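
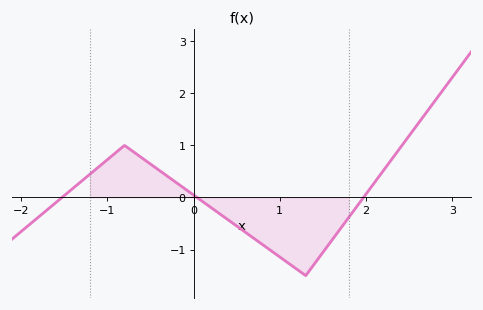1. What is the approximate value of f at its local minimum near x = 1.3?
-1.5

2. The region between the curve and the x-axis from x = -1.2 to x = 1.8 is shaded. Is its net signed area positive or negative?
negative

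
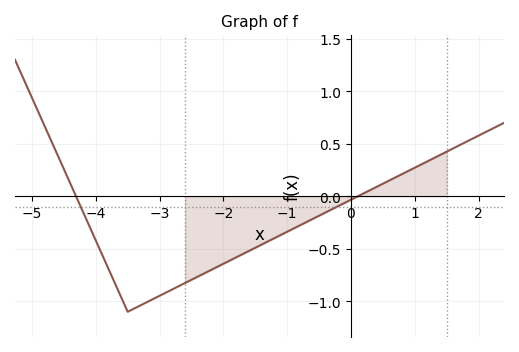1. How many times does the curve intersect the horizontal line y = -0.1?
2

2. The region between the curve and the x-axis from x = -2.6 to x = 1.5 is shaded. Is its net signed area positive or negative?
negative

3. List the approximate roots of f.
-4.31, 0.106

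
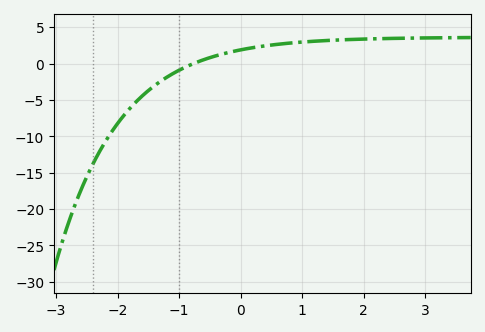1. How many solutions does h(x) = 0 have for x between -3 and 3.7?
1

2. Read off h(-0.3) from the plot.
1.31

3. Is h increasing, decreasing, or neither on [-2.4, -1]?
increasing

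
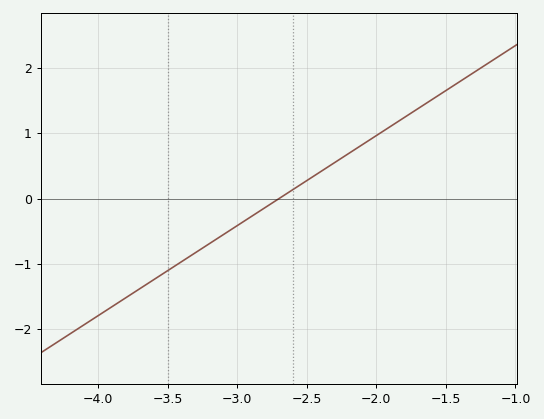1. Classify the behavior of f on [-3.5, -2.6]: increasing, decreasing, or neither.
increasing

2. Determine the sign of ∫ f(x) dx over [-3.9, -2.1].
negative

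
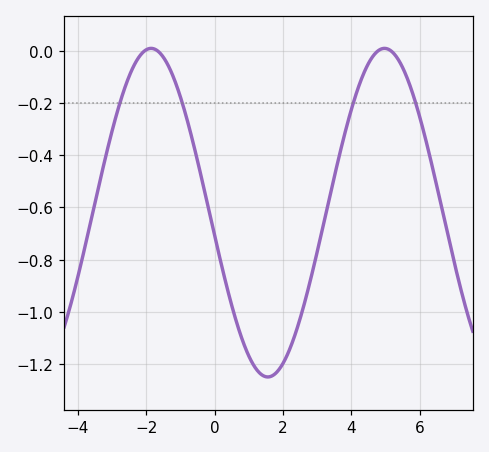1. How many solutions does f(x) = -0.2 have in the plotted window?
4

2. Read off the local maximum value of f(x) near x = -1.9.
0.01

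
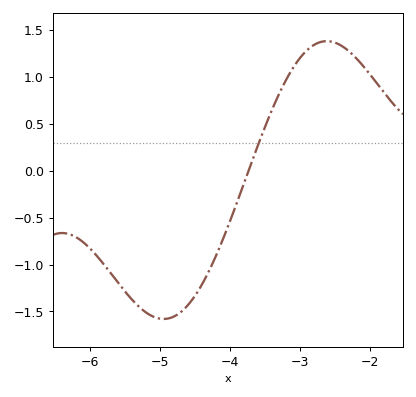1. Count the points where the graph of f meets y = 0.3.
1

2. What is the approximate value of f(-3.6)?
0.275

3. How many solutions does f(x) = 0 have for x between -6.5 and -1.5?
1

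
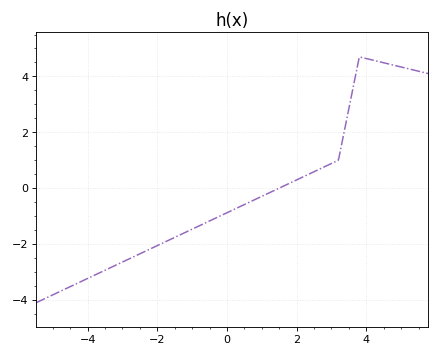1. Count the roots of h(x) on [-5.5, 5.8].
1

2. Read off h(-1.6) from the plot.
-1.8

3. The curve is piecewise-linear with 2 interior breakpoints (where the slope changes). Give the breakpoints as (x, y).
(3.2, 1); (3.8, 4.7)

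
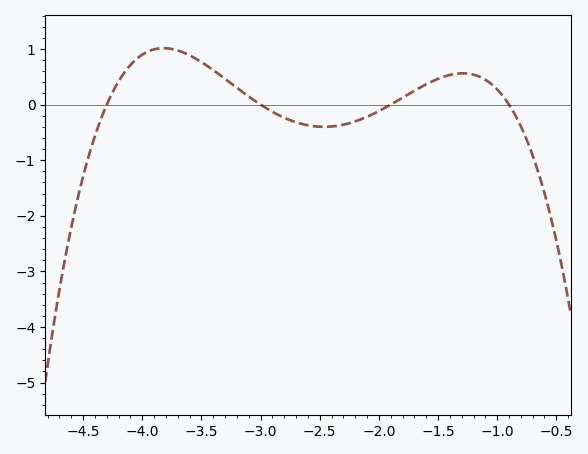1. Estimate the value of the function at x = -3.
0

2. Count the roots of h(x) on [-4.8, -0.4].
4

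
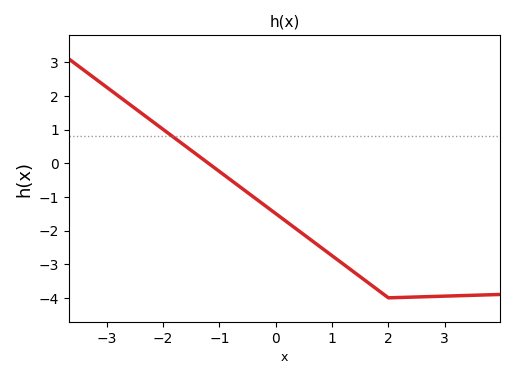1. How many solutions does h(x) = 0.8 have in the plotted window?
1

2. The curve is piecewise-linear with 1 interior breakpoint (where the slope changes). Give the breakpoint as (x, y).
(2, -4)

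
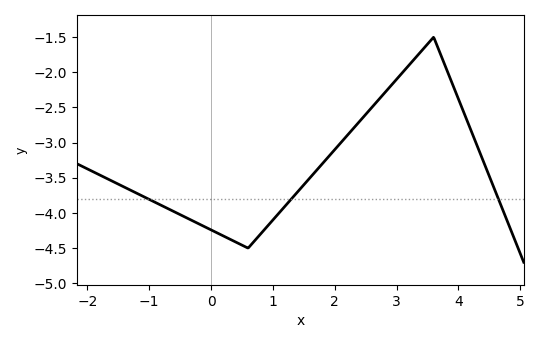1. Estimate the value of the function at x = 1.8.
-3.3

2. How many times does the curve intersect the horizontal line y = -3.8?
3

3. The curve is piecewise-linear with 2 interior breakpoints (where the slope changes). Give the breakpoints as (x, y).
(0.6, -4.5); (3.6, -1.5)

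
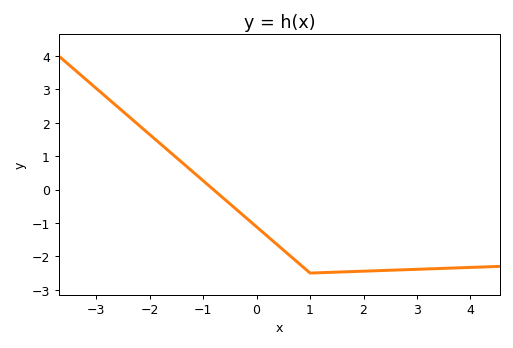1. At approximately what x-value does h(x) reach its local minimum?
1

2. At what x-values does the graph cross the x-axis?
-0.809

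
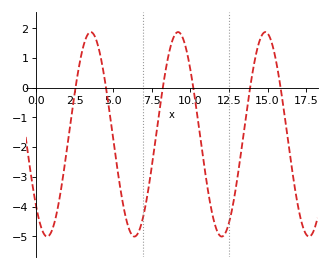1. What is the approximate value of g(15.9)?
-0.2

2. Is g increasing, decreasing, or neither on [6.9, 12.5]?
neither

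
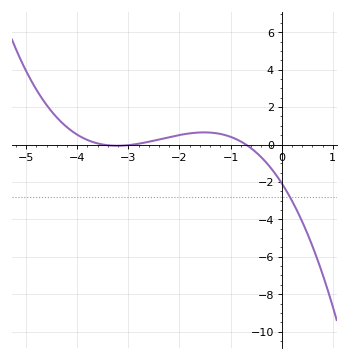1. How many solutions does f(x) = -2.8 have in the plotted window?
1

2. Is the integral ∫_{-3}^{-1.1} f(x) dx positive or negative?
positive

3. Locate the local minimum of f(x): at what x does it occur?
-3.22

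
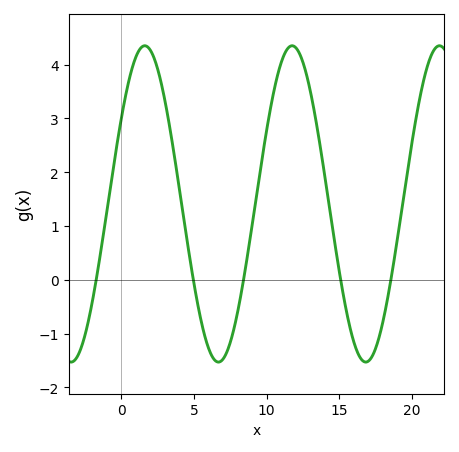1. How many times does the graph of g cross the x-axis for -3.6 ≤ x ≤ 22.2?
5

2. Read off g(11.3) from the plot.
4.24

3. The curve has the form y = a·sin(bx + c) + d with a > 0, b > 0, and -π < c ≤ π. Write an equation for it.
y = 2.94sin(0.62x + 0.57) + 1.41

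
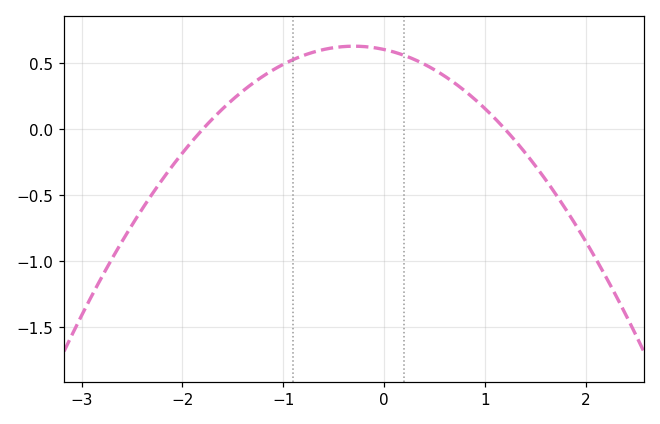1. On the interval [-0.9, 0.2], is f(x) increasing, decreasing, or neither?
neither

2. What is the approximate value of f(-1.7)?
0.1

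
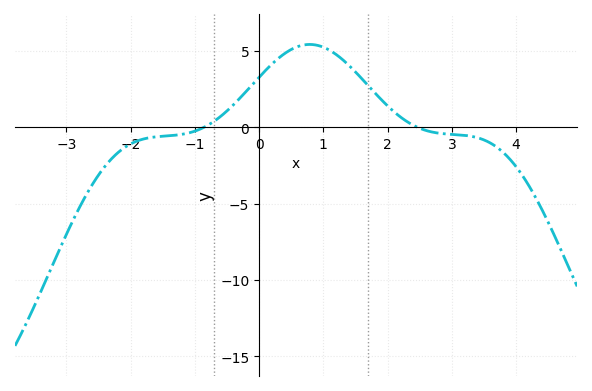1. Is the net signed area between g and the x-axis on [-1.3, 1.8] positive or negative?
positive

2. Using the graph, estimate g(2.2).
0.676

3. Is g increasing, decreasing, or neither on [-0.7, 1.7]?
neither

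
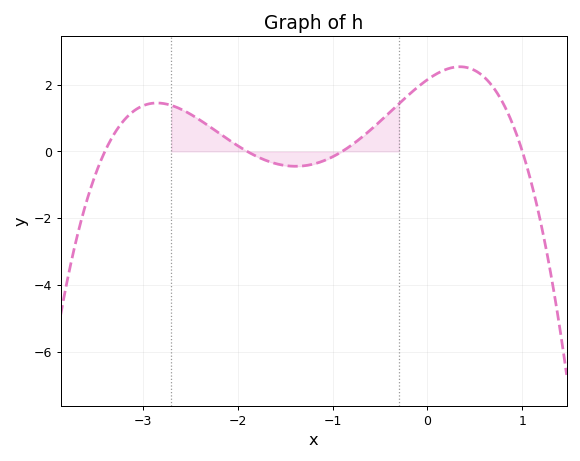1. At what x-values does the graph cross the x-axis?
-3.4, -1.9, -0.9, 1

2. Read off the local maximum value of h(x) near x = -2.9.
1.4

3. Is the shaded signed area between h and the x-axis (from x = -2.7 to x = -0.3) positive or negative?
positive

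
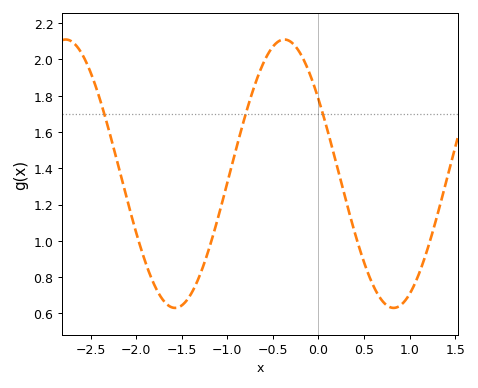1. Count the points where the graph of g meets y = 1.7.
3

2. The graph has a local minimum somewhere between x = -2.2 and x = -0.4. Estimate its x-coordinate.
-1.57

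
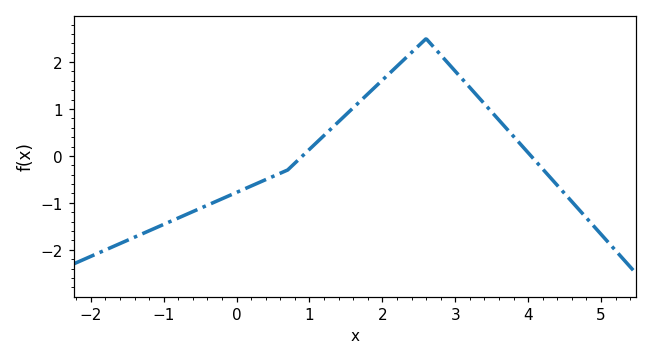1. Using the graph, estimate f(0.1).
-0.709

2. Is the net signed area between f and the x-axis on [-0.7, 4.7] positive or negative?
positive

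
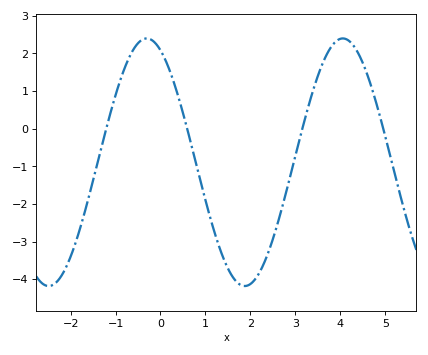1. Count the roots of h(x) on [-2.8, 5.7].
4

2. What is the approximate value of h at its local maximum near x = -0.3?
2.4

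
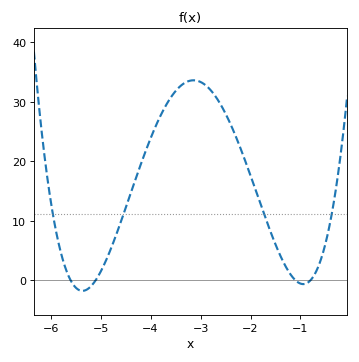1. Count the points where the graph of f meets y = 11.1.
4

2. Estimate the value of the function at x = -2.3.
24.3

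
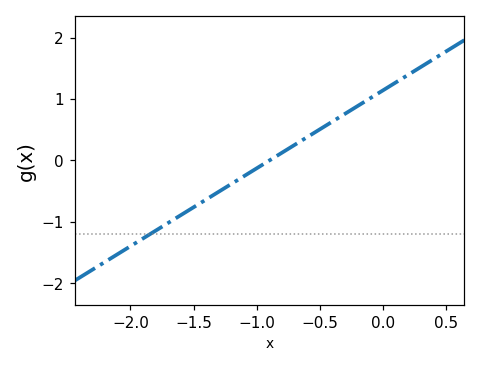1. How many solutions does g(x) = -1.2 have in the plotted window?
1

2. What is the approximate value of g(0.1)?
1.3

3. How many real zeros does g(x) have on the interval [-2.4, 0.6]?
1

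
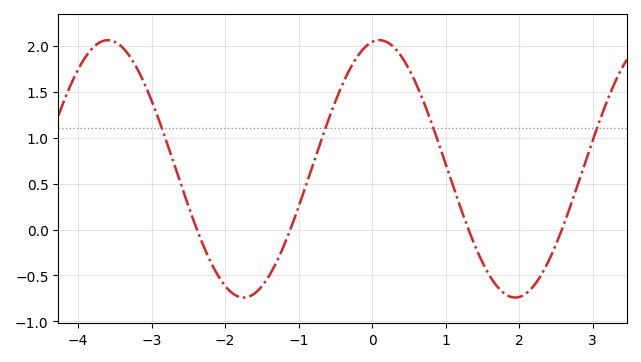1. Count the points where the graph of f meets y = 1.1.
4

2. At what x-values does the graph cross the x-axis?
-2.38, -1.11, 1.31, 2.58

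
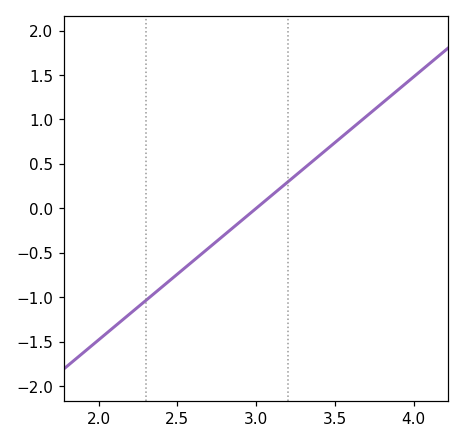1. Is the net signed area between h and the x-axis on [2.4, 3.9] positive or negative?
positive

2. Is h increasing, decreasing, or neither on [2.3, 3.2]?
increasing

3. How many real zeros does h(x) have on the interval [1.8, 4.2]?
1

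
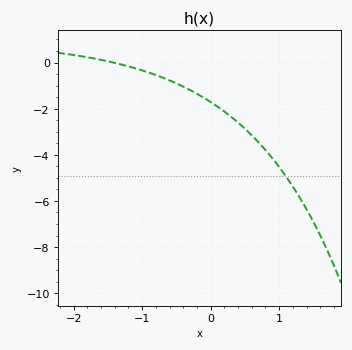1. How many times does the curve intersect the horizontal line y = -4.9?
1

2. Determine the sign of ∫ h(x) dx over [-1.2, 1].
negative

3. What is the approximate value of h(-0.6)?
-0.773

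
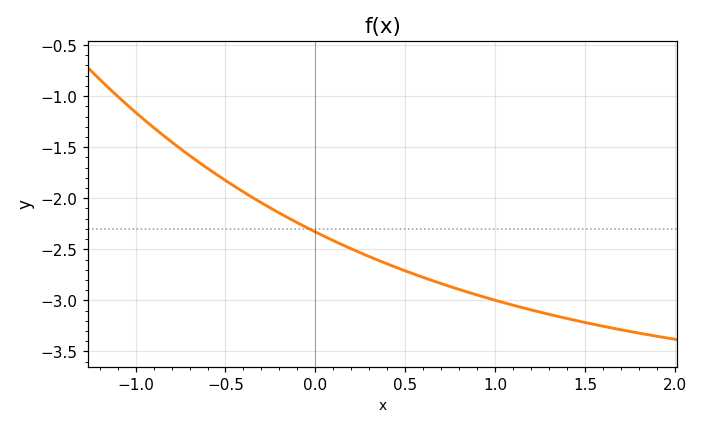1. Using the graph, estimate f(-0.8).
-1.45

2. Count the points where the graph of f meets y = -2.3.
1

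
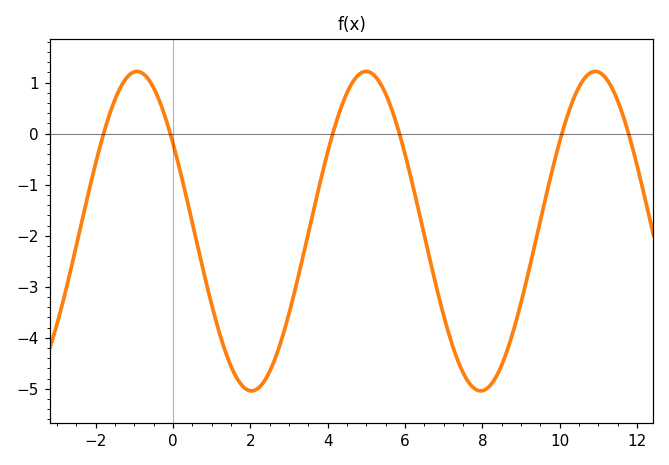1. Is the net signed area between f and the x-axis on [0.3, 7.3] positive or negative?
negative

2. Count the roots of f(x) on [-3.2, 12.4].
6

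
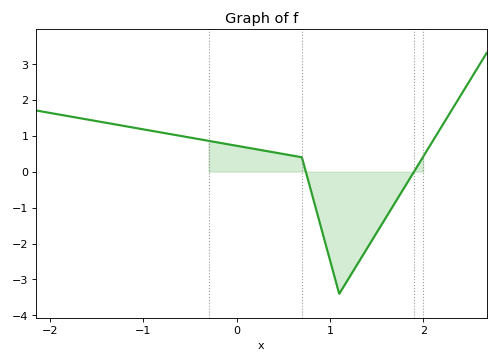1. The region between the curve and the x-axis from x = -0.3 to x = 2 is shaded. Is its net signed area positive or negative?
negative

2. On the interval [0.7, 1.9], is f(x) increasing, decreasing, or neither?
neither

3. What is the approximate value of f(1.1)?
-3.4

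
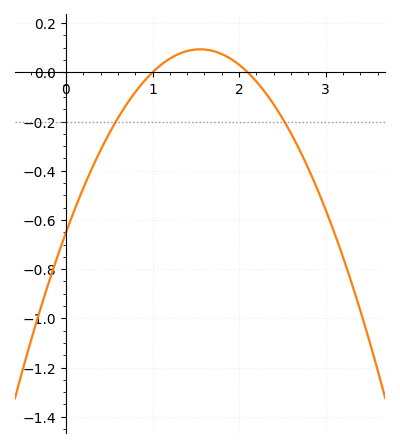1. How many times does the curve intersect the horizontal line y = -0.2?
2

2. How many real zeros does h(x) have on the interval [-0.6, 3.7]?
2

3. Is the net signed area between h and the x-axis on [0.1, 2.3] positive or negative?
negative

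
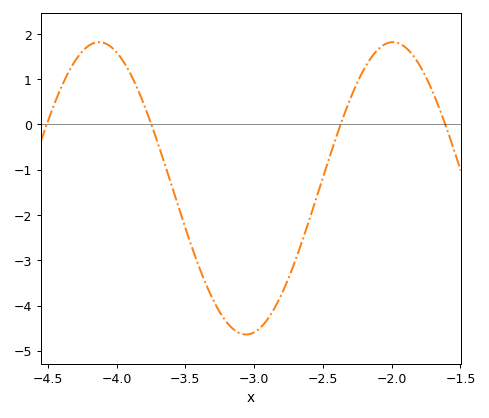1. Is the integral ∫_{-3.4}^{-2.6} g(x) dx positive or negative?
negative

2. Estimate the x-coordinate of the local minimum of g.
-3.05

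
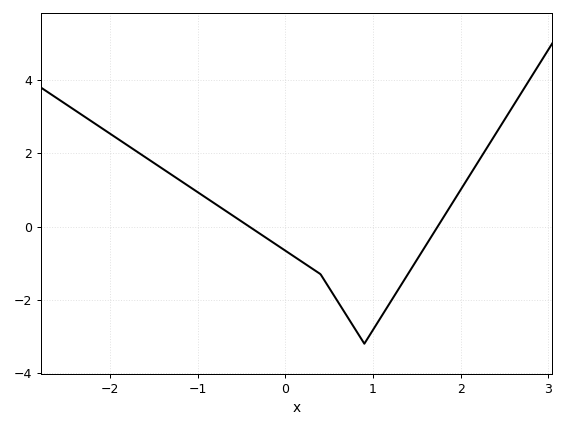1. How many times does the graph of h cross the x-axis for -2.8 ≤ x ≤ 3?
2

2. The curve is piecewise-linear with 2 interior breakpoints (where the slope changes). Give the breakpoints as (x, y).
(0.4, -1.3); (0.9, -3.2)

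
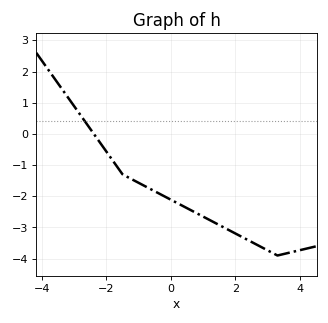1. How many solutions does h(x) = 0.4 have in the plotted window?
1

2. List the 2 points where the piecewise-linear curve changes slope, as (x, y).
(-1.5, -1.3); (3.3, -3.9)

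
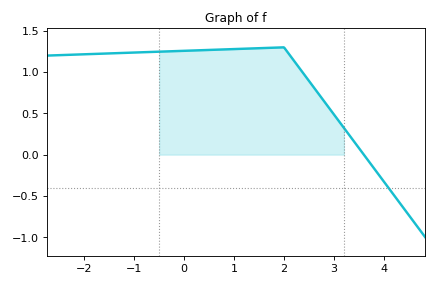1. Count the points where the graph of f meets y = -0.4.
1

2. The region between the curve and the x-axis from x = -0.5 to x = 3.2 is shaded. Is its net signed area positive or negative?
positive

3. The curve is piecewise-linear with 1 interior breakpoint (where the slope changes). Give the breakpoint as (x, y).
(2, 1.3)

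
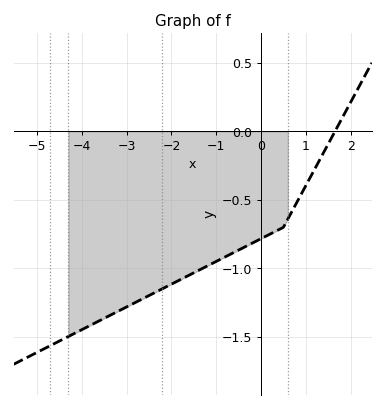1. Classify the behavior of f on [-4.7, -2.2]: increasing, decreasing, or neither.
increasing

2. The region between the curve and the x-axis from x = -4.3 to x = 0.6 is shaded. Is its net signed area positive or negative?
negative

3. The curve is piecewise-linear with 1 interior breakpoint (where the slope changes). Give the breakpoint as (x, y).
(0.5, -0.7)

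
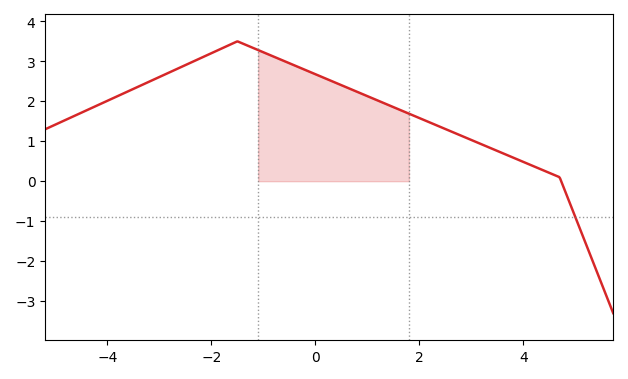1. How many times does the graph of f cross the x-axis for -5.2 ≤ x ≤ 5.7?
1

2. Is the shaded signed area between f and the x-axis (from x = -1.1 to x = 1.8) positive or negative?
positive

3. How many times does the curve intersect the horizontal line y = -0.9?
1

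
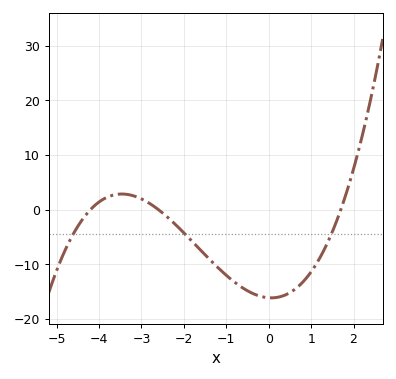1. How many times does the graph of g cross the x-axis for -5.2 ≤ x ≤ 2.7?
3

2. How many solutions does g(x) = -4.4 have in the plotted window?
3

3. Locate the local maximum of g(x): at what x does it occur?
-3.4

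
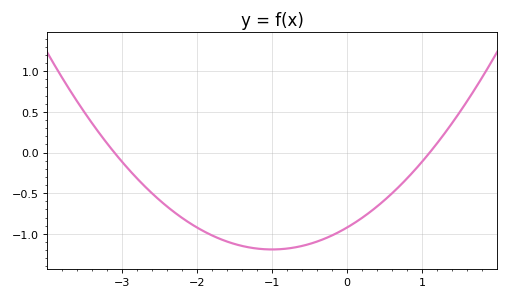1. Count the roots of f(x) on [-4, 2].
2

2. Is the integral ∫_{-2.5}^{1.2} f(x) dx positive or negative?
negative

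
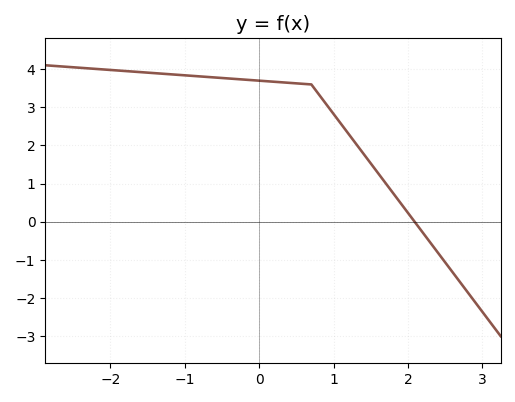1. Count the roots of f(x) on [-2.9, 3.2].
1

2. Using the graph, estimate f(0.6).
3.6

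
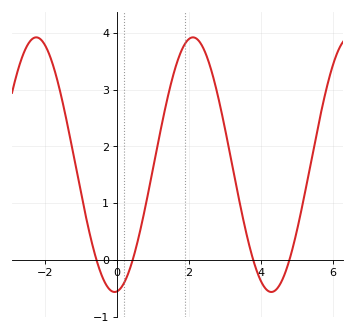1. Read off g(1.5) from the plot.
3.1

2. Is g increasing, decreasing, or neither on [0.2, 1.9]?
increasing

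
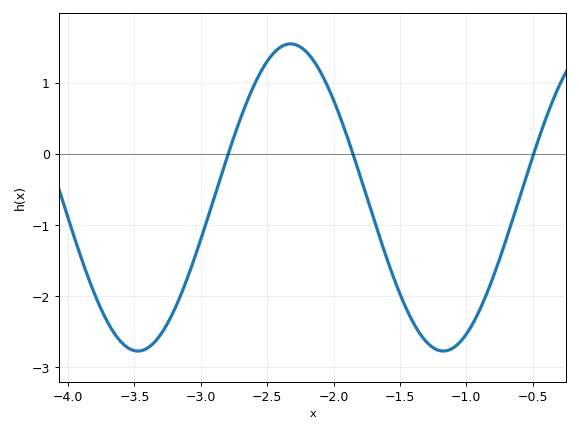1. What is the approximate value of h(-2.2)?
1.43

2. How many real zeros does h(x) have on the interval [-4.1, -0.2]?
3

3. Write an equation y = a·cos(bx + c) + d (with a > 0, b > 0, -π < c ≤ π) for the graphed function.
y = 2.16cos(2.73x + 0.06) - 0.61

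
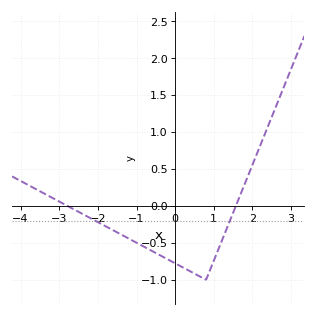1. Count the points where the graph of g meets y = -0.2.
2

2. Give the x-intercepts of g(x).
-2.79, 1.57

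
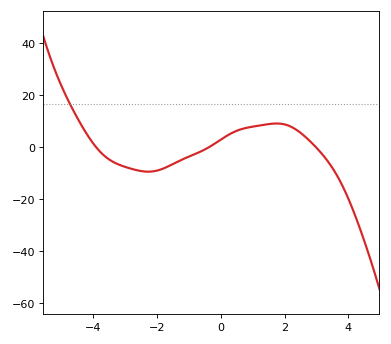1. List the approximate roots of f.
-4, -0.4, 3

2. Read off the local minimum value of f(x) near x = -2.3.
-10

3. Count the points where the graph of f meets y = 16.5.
1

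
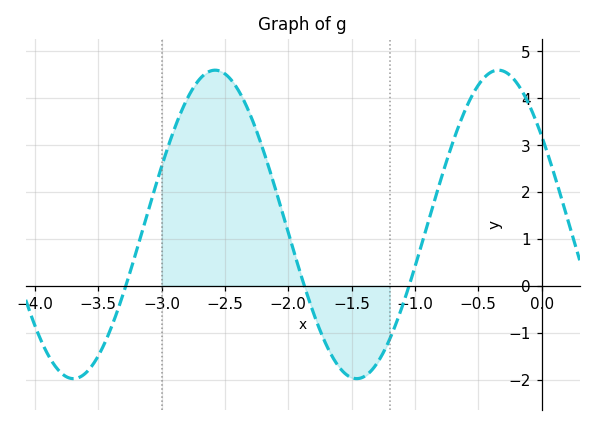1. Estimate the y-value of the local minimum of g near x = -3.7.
-1.98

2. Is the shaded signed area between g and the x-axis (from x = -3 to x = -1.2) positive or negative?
positive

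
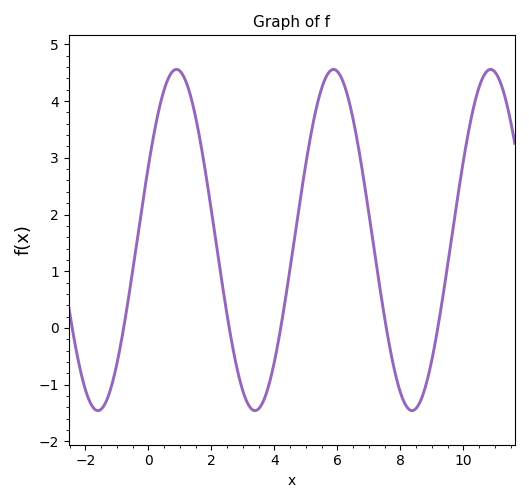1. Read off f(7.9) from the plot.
-0.948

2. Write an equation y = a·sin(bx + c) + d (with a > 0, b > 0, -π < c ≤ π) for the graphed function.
y = 3.01sin(1.26x + 0.45) + 1.55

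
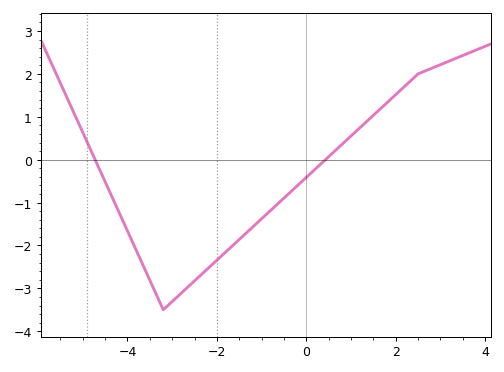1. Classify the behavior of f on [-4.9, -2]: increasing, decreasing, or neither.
neither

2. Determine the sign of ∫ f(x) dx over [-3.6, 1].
negative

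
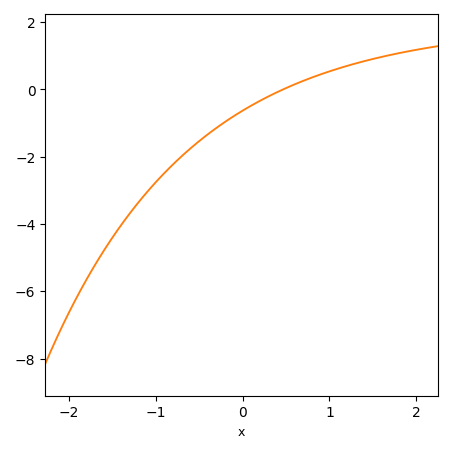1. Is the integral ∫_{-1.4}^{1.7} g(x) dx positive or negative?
negative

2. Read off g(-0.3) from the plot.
-1.2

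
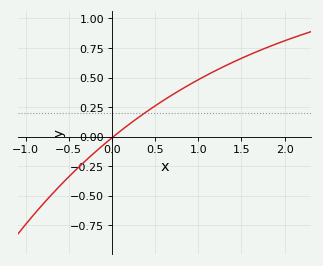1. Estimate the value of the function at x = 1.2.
0.56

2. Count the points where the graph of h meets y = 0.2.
1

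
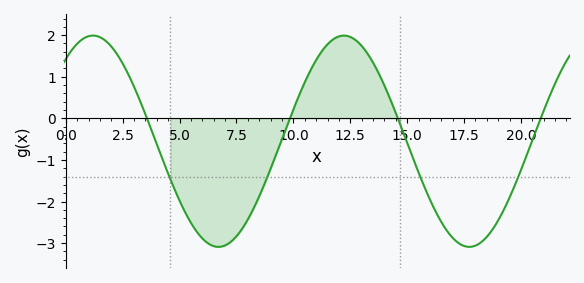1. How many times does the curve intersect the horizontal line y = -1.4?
4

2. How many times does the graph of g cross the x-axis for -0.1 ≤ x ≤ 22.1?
4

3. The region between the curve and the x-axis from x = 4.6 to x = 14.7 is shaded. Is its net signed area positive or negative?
negative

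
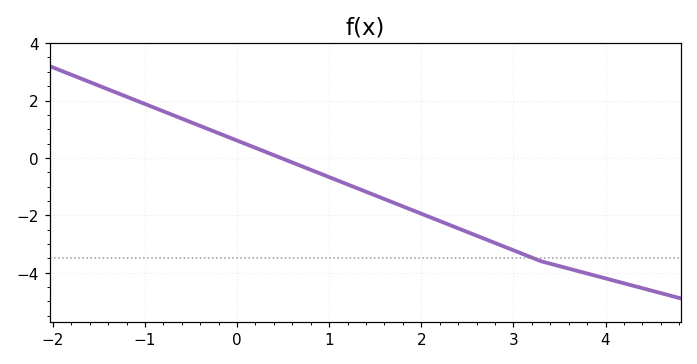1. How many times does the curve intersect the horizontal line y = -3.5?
1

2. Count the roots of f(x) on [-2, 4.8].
1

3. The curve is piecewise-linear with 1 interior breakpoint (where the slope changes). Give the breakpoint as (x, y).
(3.3, -3.6)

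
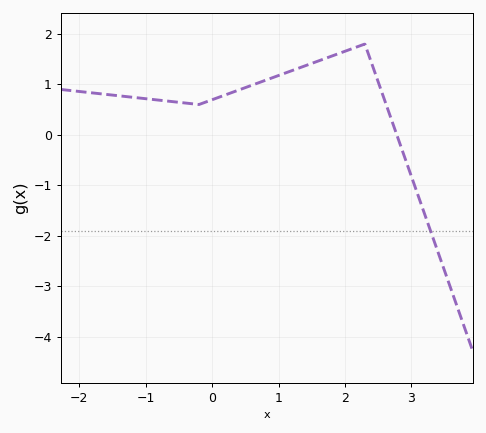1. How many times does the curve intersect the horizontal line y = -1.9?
1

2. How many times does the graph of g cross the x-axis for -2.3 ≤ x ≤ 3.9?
1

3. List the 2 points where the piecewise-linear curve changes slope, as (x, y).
(-0.2, 0.6); (2.3, 1.8)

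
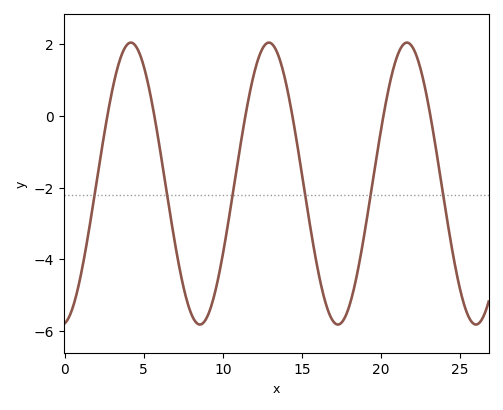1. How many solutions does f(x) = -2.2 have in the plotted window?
6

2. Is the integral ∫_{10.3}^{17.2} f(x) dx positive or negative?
negative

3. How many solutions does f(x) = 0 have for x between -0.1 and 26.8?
6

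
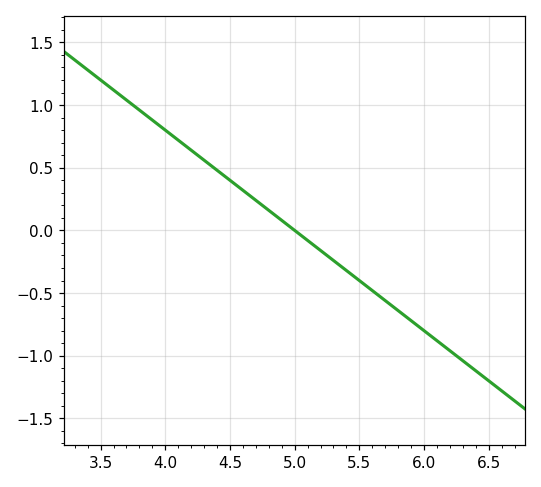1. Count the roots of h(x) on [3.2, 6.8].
1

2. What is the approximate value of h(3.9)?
0.9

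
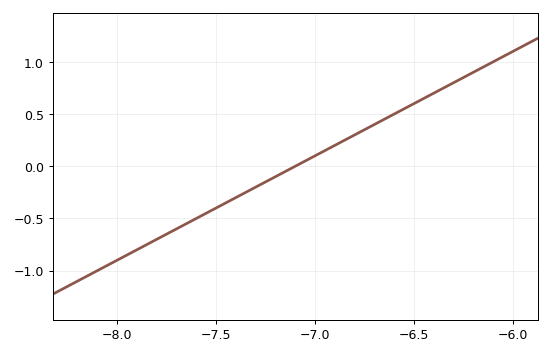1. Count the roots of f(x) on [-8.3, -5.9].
1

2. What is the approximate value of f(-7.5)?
-0.4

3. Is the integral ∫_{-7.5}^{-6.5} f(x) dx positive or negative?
positive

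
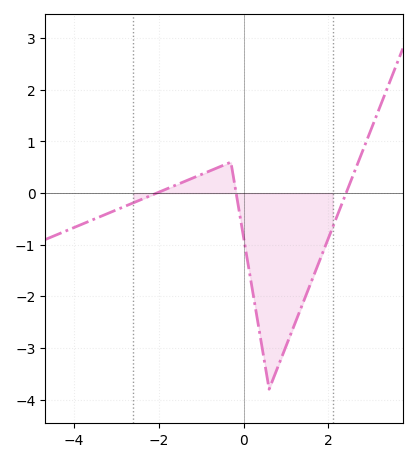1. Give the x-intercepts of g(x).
-2.05, -0.177, 2.42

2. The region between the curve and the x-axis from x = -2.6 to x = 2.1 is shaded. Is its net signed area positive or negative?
negative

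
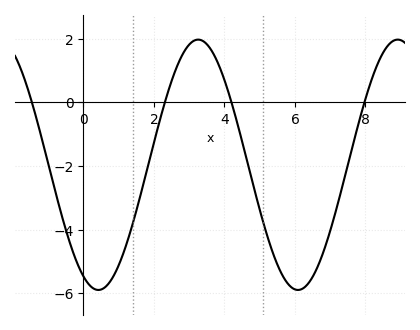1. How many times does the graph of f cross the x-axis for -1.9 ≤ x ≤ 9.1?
4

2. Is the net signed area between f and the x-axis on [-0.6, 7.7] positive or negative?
negative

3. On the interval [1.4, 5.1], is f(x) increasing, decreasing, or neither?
neither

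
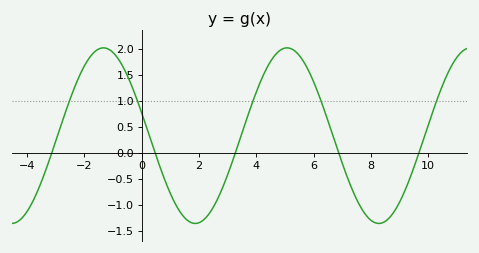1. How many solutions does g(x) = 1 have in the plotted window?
5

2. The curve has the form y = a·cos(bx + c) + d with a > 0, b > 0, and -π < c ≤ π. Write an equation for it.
y = 1.69cos(0.98x + 1.31) + 0.33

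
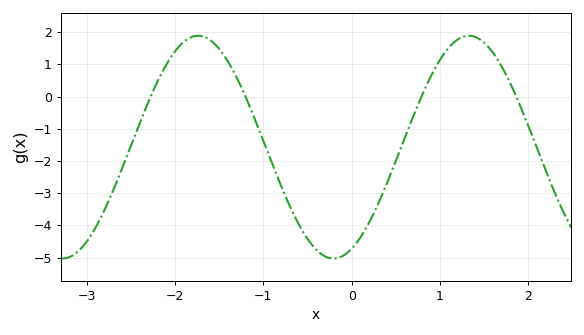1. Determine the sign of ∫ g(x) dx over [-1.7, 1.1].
negative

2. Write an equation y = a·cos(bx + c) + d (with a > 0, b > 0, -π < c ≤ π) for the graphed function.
y = 3.46cos(2.05x - 2.72) - 1.57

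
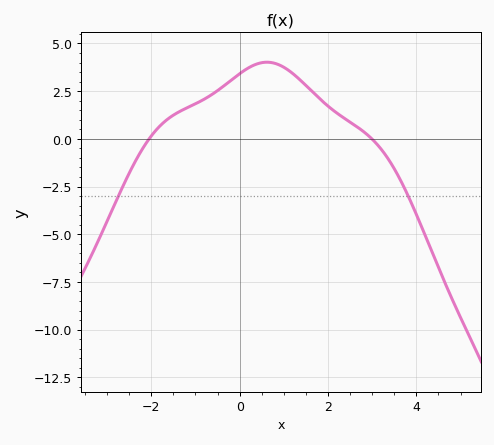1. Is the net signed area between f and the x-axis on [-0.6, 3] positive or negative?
positive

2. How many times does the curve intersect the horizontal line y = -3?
2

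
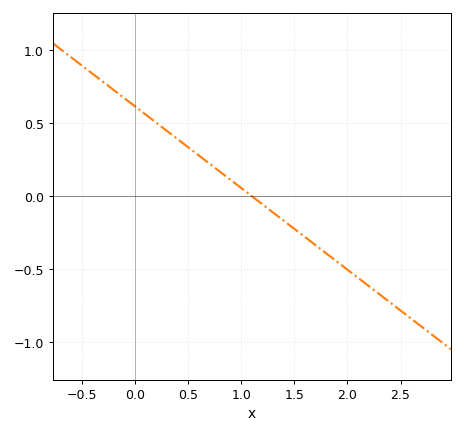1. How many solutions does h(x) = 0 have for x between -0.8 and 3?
1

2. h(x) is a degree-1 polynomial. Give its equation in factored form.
y = -0.56(x - 1.1)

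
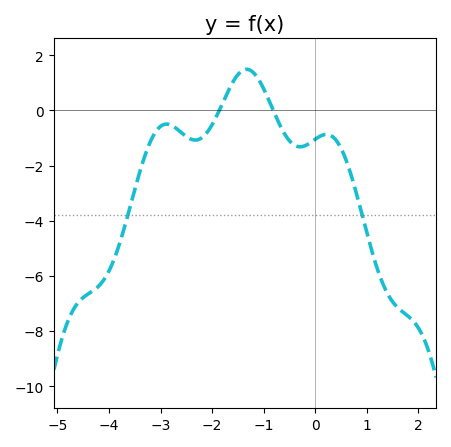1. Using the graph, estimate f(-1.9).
-0.15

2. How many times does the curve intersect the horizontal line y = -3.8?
2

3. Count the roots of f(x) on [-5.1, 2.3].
2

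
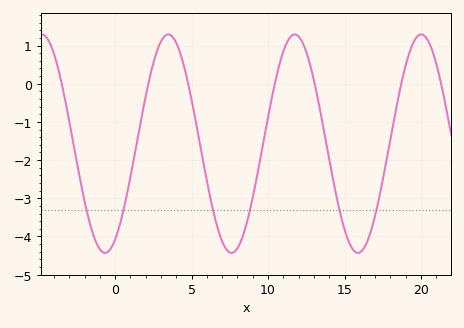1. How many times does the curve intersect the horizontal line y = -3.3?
6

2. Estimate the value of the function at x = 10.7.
0.4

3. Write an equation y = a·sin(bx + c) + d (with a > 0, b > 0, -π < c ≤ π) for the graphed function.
y = 2.86sin(0.76x - 1.1) - 1.57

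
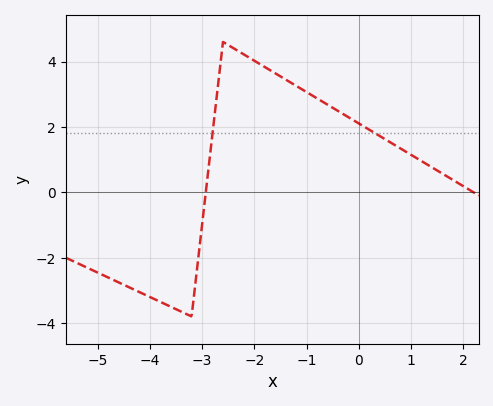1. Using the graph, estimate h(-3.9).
-3.2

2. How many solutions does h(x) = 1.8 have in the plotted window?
2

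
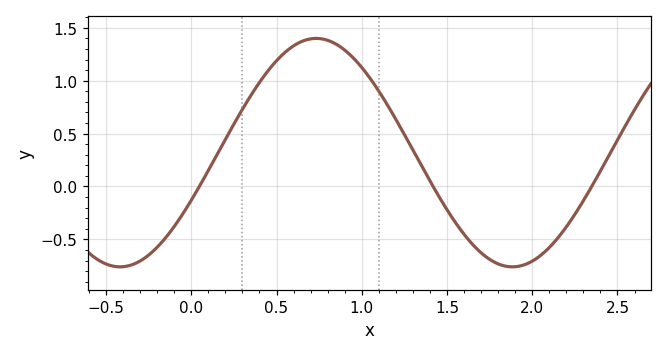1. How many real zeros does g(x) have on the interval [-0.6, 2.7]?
3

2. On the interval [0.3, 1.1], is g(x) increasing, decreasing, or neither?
neither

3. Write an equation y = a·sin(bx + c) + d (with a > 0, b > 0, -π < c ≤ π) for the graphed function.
y = 1.08sin(2.73x - 0.43) + 0.32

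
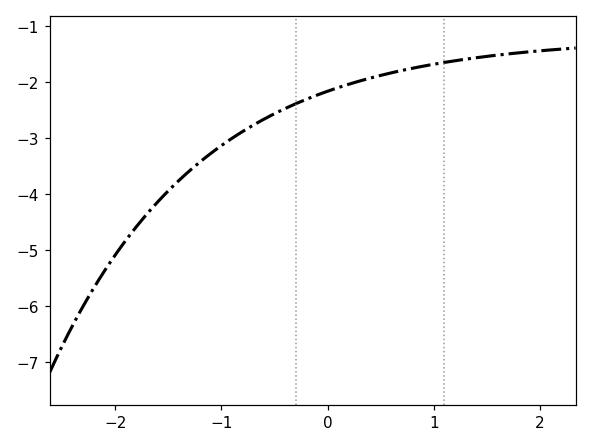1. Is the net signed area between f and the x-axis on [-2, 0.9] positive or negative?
negative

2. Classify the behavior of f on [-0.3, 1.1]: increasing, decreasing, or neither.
increasing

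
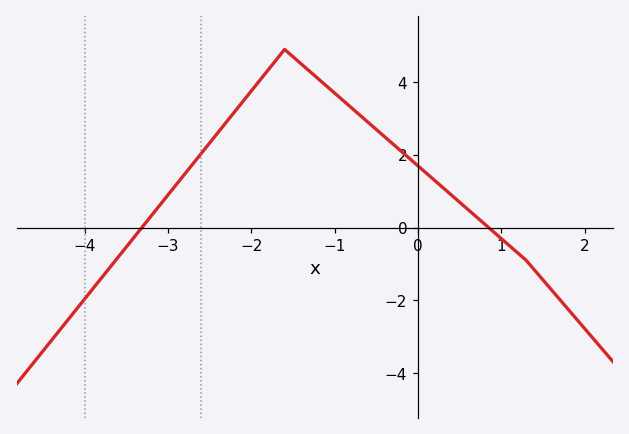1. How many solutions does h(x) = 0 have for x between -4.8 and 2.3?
2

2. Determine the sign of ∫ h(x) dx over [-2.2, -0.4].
positive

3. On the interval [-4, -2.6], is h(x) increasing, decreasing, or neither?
increasing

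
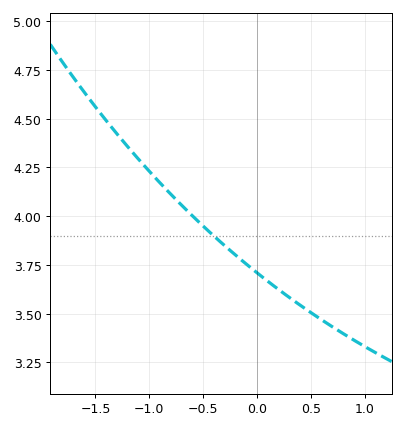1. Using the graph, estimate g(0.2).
3.62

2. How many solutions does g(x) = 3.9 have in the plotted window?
1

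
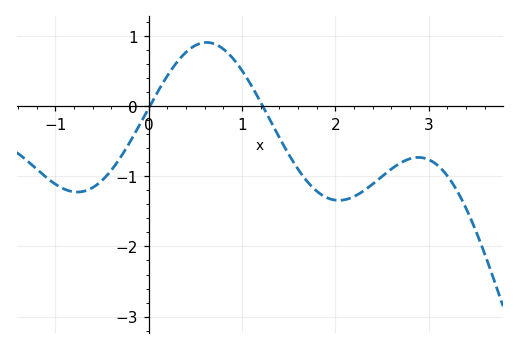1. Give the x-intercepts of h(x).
0.011, 1.22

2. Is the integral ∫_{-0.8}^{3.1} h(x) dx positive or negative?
negative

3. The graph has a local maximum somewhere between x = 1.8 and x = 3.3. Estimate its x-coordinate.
2.89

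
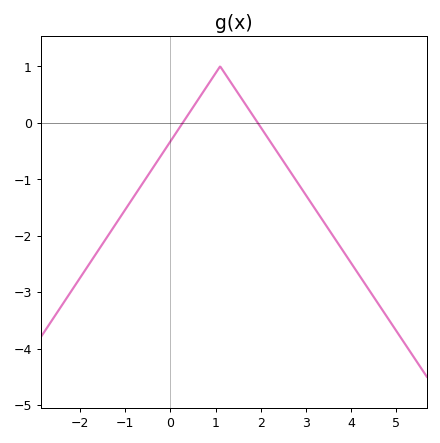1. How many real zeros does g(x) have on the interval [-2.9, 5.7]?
2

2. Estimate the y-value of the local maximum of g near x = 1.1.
0.999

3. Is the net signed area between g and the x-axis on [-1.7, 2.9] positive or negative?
negative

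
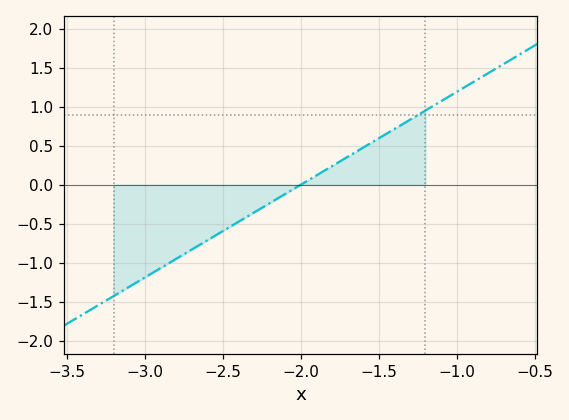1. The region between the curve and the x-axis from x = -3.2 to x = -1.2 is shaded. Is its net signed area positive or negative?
negative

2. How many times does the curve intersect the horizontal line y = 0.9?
1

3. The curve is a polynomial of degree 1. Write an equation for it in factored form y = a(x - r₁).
y = 1.19(x + 2)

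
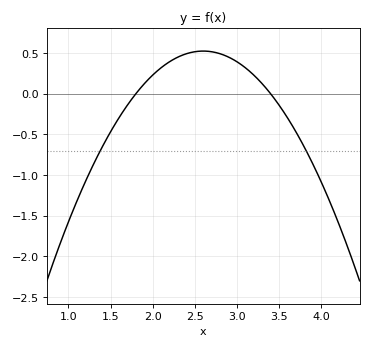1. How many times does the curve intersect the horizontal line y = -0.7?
2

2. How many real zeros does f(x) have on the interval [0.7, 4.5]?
2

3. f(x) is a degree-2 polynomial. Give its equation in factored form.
y = -0.82(x - 1.8)(x - 3.4)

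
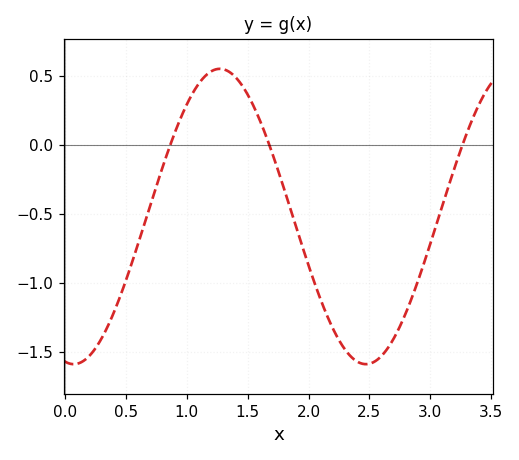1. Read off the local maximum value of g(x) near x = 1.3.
0.55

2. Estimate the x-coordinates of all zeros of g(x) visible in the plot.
0.866, 1.68, 3.26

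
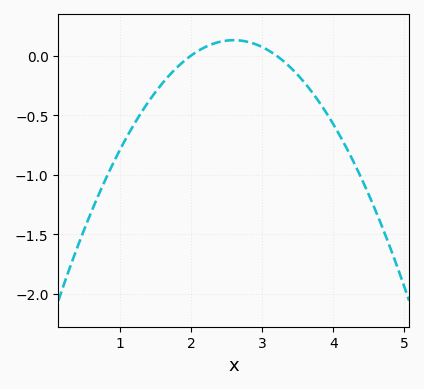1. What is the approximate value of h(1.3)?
-0.5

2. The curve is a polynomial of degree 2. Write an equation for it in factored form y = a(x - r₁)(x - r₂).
y = -0.36(x - 2)(x - 3.2)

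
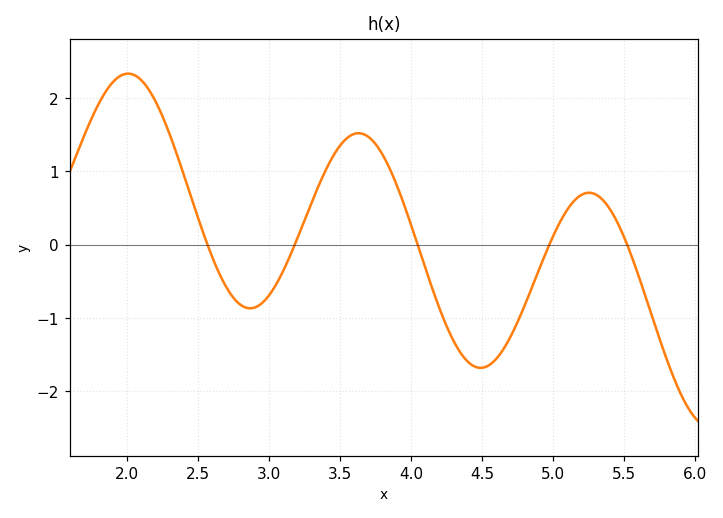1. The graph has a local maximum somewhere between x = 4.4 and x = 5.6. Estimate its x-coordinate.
5.25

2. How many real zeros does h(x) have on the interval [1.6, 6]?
5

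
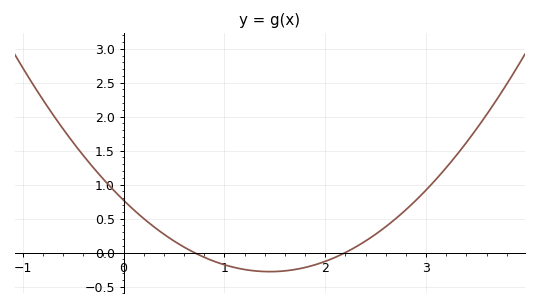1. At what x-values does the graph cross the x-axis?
0.7, 2.2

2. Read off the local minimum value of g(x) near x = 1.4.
-0.3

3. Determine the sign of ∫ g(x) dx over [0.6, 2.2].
negative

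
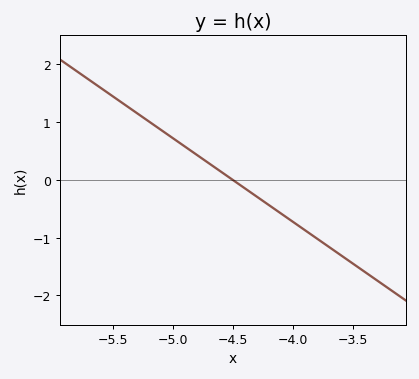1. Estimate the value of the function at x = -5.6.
1.59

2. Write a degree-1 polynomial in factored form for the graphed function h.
y = -1.45(x + 4.5)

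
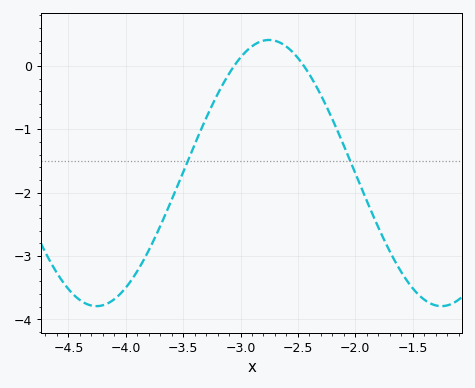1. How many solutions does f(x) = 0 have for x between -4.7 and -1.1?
2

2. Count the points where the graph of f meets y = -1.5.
2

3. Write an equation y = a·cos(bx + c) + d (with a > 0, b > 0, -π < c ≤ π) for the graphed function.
y = 2.1cos(2.1x - 0.53) - 1.69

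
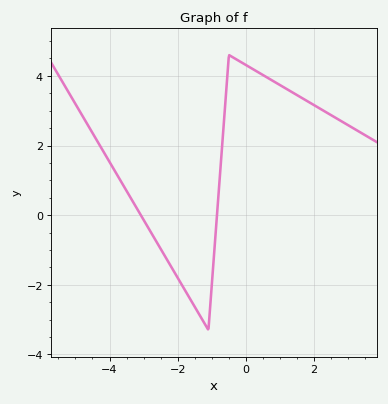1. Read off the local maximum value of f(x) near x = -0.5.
4.6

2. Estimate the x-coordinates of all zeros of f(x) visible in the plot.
-3, -0.8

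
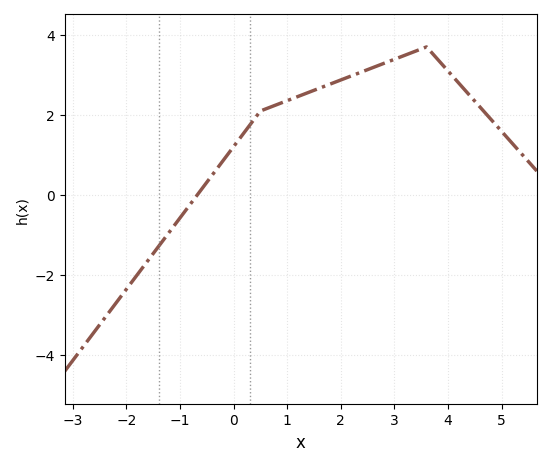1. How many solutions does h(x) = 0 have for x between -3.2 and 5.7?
1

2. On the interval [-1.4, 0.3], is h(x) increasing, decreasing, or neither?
increasing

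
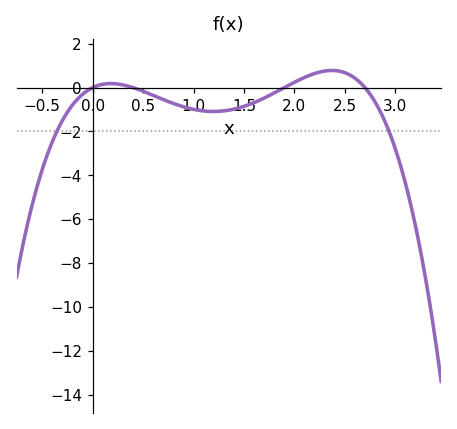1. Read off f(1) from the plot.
-1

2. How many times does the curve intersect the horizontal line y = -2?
2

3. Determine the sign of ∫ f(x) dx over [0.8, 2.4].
negative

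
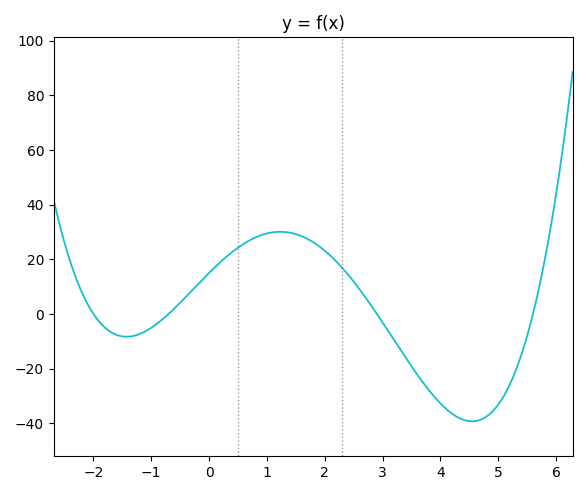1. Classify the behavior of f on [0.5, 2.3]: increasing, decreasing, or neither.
neither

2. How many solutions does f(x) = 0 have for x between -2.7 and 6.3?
4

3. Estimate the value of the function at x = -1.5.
-8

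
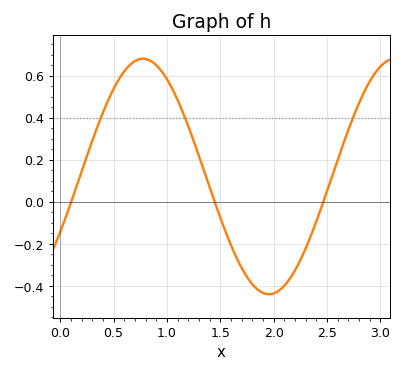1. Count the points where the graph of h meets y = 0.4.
3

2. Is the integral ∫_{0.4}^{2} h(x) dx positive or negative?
positive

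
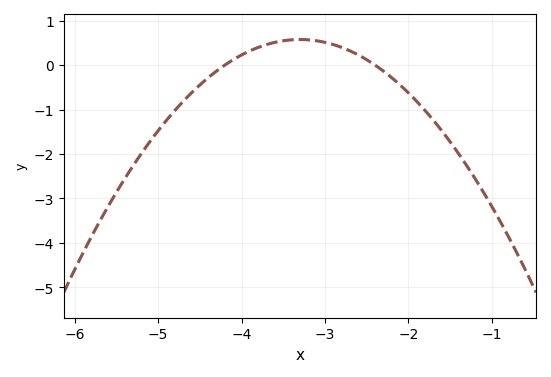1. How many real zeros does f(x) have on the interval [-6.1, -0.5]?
2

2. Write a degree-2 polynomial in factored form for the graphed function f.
y = -0.71(x + 4.2)(x + 2.4)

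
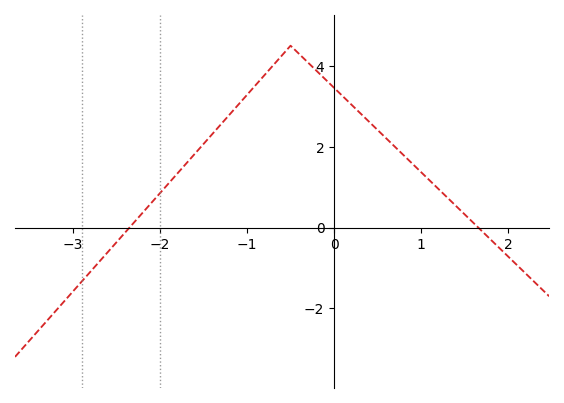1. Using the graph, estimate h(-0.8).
3.8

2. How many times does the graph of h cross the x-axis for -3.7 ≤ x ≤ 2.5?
2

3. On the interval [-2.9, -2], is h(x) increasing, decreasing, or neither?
increasing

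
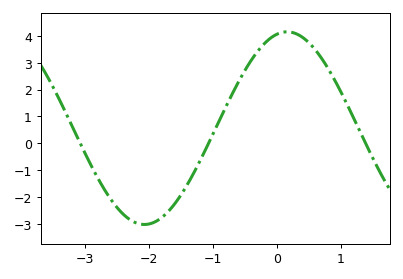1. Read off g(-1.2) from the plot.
-0.7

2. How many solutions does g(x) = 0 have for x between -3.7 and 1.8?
3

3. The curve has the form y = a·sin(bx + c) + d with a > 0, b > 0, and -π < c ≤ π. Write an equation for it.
y = 3.59sin(1.4x + 1.3) + 0.56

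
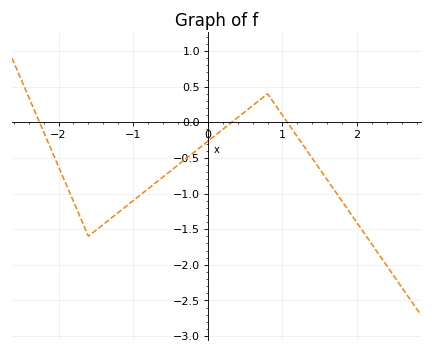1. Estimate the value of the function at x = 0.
-0.267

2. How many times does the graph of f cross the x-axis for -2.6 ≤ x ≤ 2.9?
3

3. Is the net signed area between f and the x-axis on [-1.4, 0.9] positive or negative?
negative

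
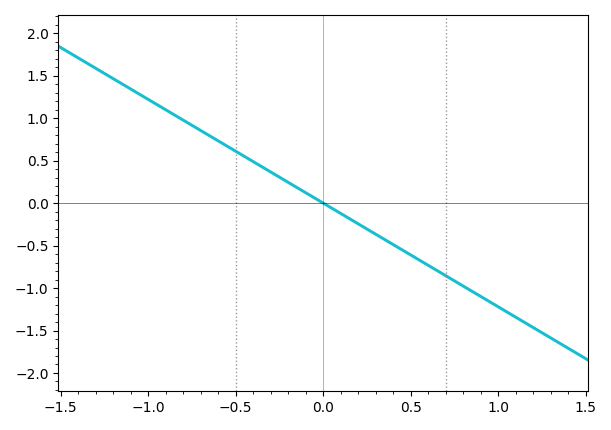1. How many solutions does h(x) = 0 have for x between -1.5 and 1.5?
1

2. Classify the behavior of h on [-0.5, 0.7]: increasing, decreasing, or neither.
decreasing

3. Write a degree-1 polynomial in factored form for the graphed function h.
y = -1.22(x - 0)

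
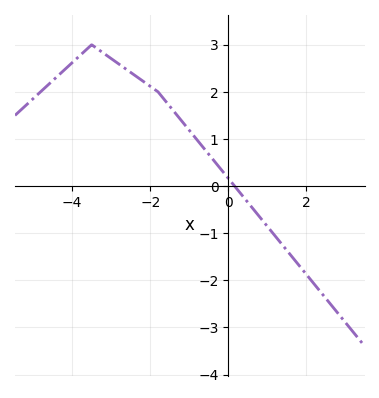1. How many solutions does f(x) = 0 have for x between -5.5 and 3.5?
1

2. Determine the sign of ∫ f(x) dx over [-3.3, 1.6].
positive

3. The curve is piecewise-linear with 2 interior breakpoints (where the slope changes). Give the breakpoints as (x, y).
(-3.5, 3); (-1.8, 2)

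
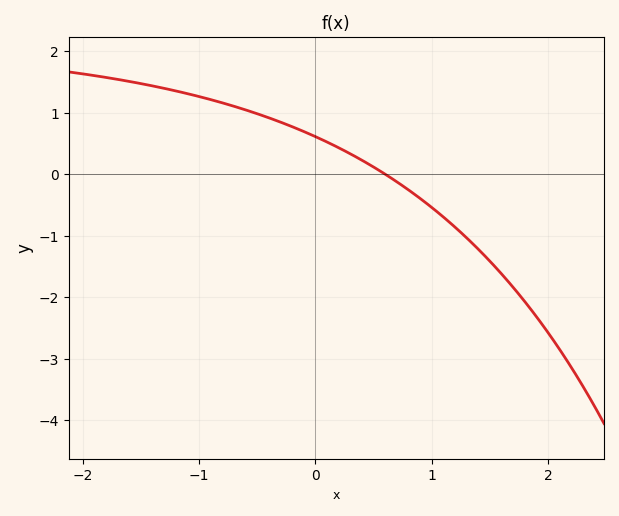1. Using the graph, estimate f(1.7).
-1.8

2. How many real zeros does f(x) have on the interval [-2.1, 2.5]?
1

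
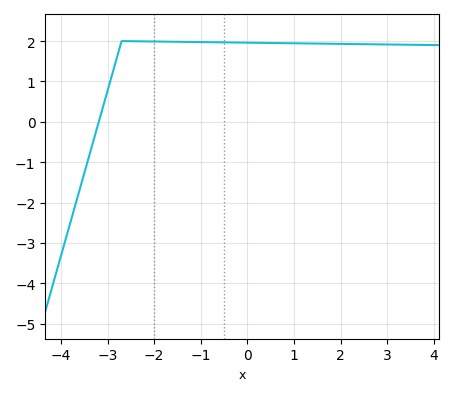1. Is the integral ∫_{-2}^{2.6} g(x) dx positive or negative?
positive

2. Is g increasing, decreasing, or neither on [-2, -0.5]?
decreasing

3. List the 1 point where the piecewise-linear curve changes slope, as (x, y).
(-2.7, 2)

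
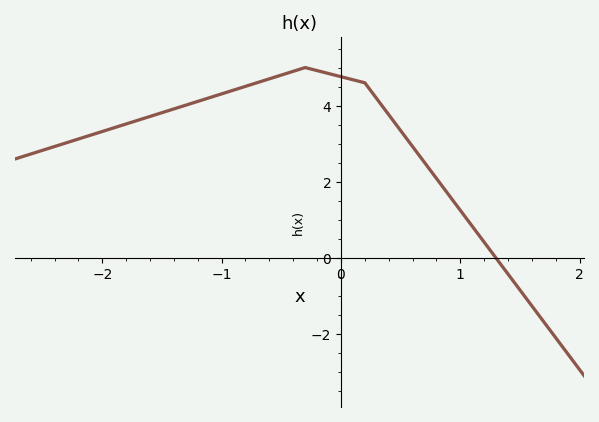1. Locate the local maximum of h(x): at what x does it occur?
-0.3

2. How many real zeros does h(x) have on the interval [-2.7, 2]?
1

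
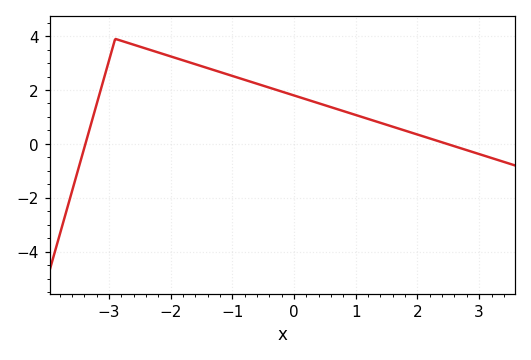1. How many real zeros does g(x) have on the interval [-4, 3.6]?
2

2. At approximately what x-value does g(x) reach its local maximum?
-2.8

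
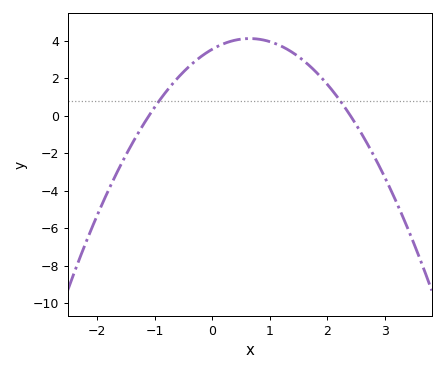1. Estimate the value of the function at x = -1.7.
-3.3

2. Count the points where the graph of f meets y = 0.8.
2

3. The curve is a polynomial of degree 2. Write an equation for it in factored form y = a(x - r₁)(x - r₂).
y = -1.34(x + 1.1)(x - 2.4)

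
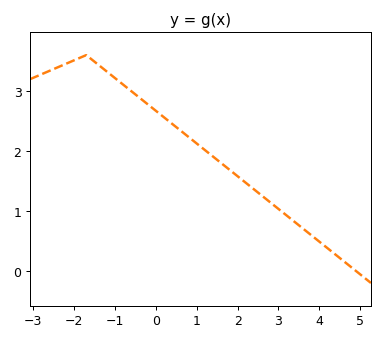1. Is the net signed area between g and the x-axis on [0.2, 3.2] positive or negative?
positive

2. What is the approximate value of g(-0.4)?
2.89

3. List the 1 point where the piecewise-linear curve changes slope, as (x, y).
(-1.7, 3.6)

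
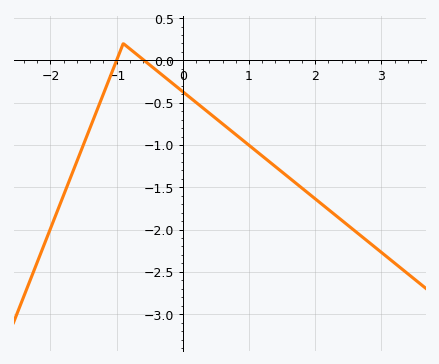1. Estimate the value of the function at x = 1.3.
-1.2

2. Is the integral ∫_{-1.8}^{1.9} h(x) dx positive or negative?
negative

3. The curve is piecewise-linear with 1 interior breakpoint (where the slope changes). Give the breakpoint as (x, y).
(-0.9, 0.2)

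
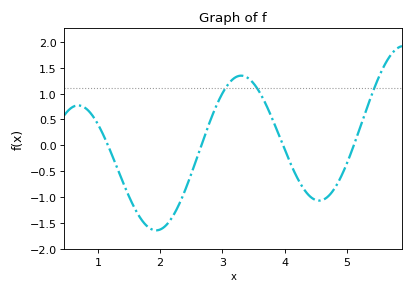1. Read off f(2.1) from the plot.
-1.54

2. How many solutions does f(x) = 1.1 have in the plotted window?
3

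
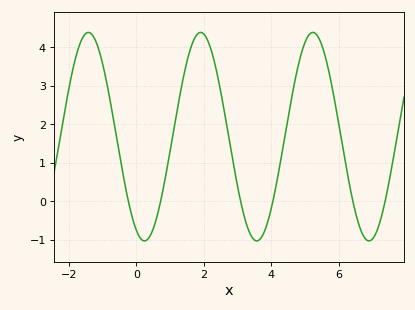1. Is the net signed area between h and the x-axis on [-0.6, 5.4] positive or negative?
positive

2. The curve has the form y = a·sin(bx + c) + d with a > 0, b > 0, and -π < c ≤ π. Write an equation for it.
y = 2.71sin(1.9x - 2) + 1.68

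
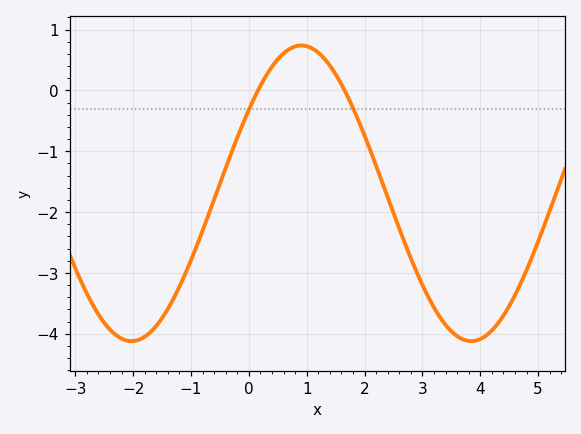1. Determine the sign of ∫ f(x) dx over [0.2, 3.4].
negative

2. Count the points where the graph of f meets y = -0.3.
2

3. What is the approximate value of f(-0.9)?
-2.6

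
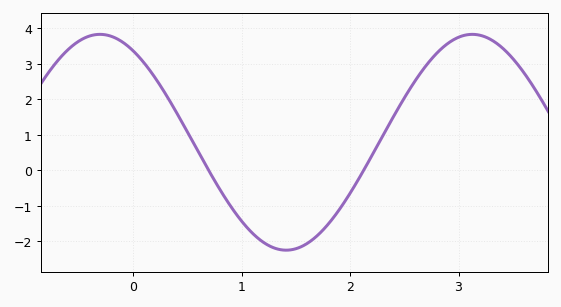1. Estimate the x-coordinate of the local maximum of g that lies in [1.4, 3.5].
3.13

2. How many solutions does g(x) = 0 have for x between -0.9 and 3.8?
2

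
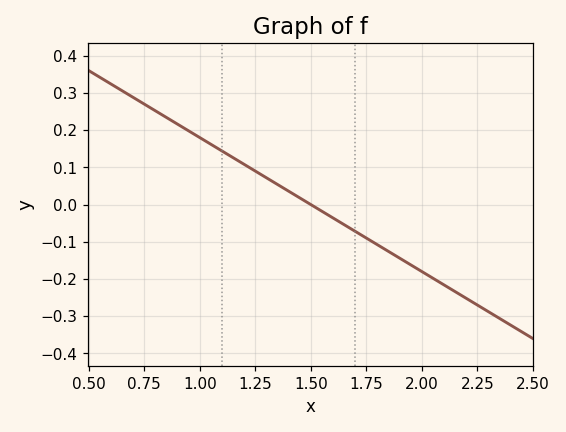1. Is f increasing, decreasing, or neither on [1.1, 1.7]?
decreasing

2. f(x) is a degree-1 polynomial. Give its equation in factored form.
y = -0.36(x - 1.5)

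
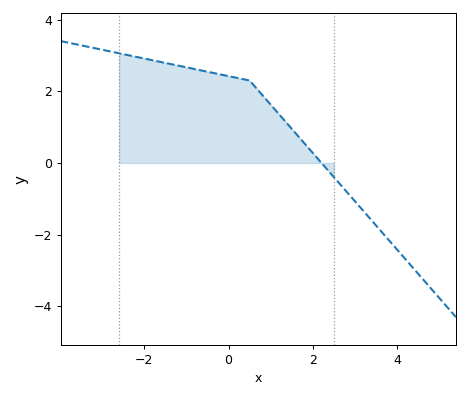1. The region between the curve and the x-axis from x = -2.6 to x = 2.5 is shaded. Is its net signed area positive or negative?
positive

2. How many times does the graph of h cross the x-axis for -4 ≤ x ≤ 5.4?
1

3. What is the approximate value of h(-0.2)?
2.4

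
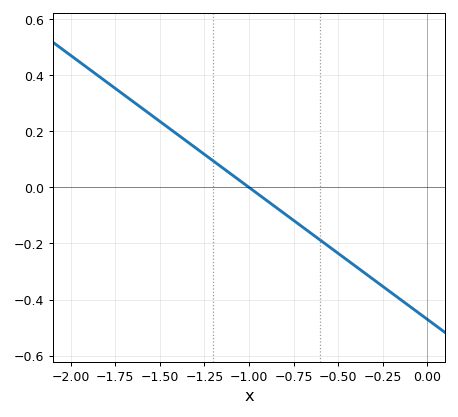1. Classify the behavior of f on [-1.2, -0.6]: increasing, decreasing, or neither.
decreasing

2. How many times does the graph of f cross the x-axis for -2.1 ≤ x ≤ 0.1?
1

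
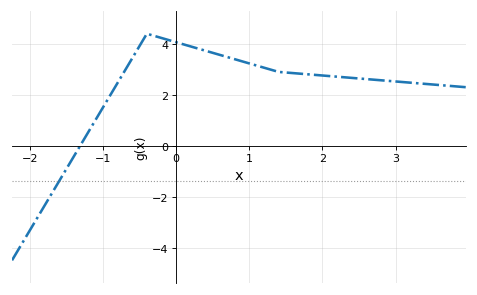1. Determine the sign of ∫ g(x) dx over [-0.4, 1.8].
positive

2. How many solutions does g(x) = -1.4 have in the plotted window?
1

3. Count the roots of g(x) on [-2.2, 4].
1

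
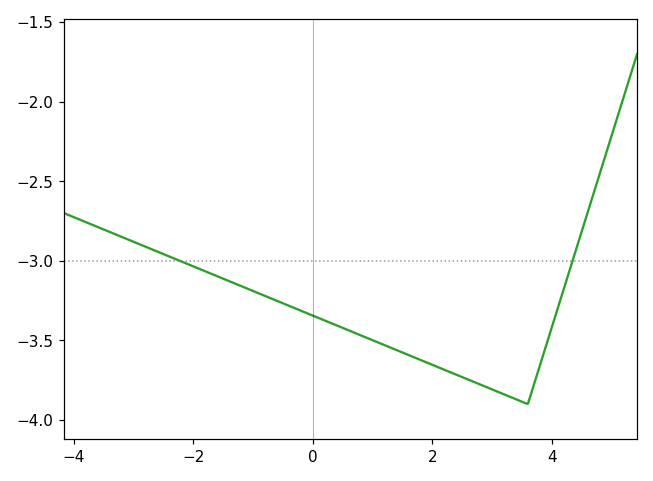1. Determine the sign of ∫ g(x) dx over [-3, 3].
negative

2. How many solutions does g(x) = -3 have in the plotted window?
2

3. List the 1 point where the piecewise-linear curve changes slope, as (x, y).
(3.6, -3.9)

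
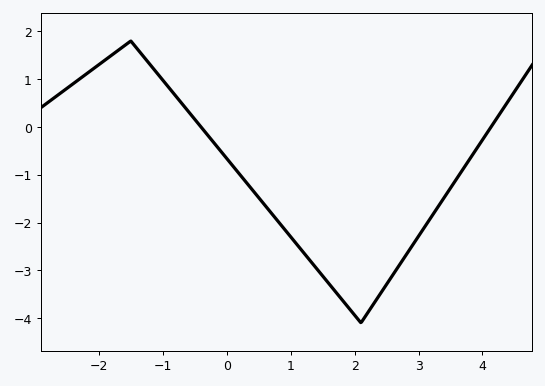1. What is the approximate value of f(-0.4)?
-0.003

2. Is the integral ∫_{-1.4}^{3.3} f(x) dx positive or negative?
negative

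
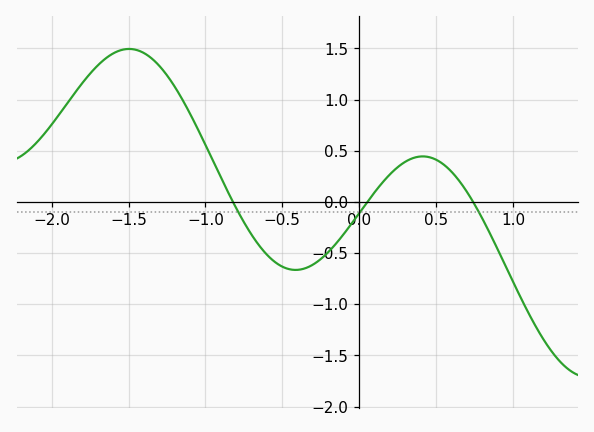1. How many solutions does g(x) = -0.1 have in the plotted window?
3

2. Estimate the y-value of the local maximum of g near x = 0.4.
0.445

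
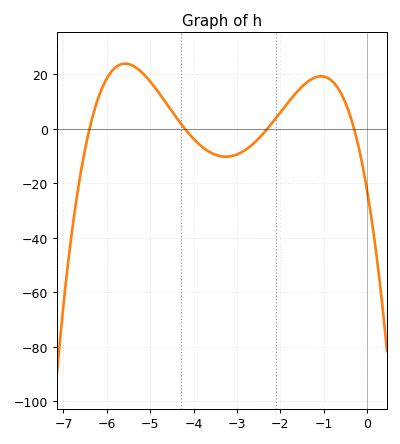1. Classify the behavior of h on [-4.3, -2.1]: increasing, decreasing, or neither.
neither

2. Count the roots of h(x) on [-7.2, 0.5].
4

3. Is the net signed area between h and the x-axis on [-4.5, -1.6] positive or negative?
negative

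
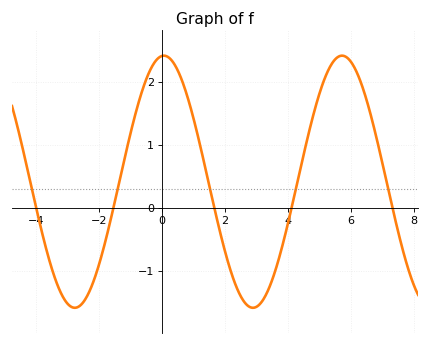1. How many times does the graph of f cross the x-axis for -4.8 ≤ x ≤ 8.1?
5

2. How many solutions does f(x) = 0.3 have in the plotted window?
5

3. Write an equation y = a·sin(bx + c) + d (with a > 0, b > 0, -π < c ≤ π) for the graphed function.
y = 2sin(1.11x + 1.5) + 0.42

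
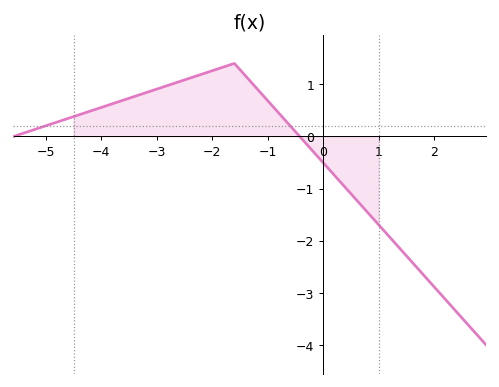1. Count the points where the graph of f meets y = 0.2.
2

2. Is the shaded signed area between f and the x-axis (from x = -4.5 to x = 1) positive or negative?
positive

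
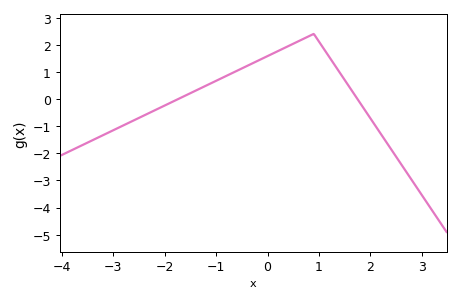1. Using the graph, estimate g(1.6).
0.4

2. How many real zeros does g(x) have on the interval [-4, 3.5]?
2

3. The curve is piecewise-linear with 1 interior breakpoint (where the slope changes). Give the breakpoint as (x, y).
(0.9, 2.4)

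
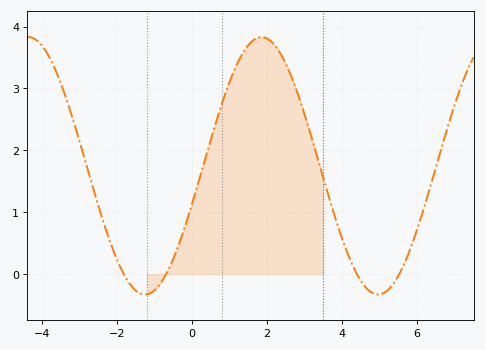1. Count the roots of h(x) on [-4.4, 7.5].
4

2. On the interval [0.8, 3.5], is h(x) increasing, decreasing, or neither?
neither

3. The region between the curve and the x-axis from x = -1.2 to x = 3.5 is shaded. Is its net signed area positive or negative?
positive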